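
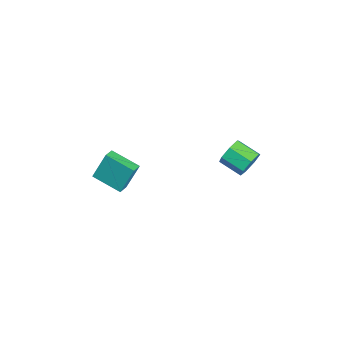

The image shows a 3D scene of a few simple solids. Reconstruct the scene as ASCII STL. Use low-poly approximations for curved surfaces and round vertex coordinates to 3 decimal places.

solid 
facet normal 0.543 0.758 -0.362
outer loop
vertex -1.202 4.386 0.34
vertex -1.783 4.42 -0.461
vertex -1.886 4.903 0.397
endloop
endfacet
facet normal 0.268 0.252 0.930
outer loop
vertex -1.202 4.386 0.34
vertex -1.886 4.903 0.397
vertex -2.076 3.165 0.922
endloop
endfacet
facet normal 0.268 0.252 0.930
outer loop
vertex -2.076 3.165 0.922
vertex -1.886 4.903 0.397
vertex -2.759 3.682 0.979
endloop
endfacet
facet normal -0.543 -0.758 0.361
outer loop
vertex -2.076 3.165 0.922
vertex -2.759 3.682 0.979
vertex -2.657 3.2 0.121
endloop
endfacet
facet normal 0.542 0.758 -0.362
outer loop
vertex -1.886 4.903 0.397
vertex -1.783 4.42 -0.461
vertex -2.492 5.056 -0.191
endloop
endfacet
facet normal -0.455 0.627 0.632
outer loop
vertex -1.886 4.903 0.397
vertex -2.492 5.056 -0.191
vertex -2.759 3.682 0.979
endloop
endfacet
facet normal -0.454 0.627 0.633
outer loop
vertex -2.759 3.682 0.979
vertex -2.492 5.056 -0.191
vertex -3.366 3.836 0.391
endloop
endfacet
facet normal -0.543 -0.758 0.361
outer loop
vertex -2.759 3.682 0.979
vertex -3.366 3.836 0.391
vertex -2.657 3.2 0.121
endloop
endfacet
facet normal 0.543 0.758 -0.361
outer loop
vertex -2.492 5.056 -0.191
vertex -1.783 4.42 -0.461
vertex -2.565 4.731 -0.983
endloop
endfacet
facet normal -0.835 0.531 -0.141
outer loop
vertex -2.492 5.056 -0.191
vertex -2.565 4.731 -0.983
vertex -3.366 3.836 0.391
endloop
endfacet
facet normal -0.836 0.531 -0.141
outer loop
vertex -3.366 3.836 0.391
vertex -2.565 4.731 -0.983
vertex -3.439 3.51 -0.401
endloop
endfacet
facet normal -0.542 -0.758 0.362
outer loop
vertex -3.366 3.836 0.391
vertex -3.439 3.51 -0.401
vertex -2.657 3.2 0.121
endloop
endfacet
facet normal 0.543 0.758 -0.361
outer loop
vertex -2.565 4.731 -0.983
vertex -1.783 4.42 -0.461
vertex -2.049 4.172 -1.382
endloop
endfacet
facet normal -0.587 0.035 -0.809
outer loop
vertex -2.565 4.731 -0.983
vertex -2.049 4.172 -1.382
vertex -3.439 3.51 -0.401
endloop
endfacet
facet normal -0.587 0.035 -0.809
outer loop
vertex -3.439 3.51 -0.401
vertex -2.049 4.172 -1.382
vertex -2.923 2.951 -0.8
endloop
endfacet
facet normal -0.542 -0.759 0.362
outer loop
vertex -3.439 3.51 -0.401
vertex -2.923 2.951 -0.8
vertex -2.657 3.2 0.121
endloop
endfacet
facet normal 0.543 0.758 -0.361
outer loop
vertex -2.049 4.172 -1.382
vertex -1.783 4.42 -0.461
vertex -1.333 3.8 -1.087
endloop
endfacet
facet normal 0.104 -0.488 -0.867
outer loop
vertex -2.049 4.172 -1.382
vertex -1.333 3.8 -1.087
vertex -2.923 2.951 -0.8
endloop
endfacet
facet normal 0.104 -0.487 -0.867
outer loop
vertex -2.923 2.951 -0.8
vertex -1.333 3.8 -1.087
vertex -2.206 2.579 -0.505
endloop
endfacet
facet normal -0.542 -0.758 0.362
outer loop
vertex -2.923 2.951 -0.8
vertex -2.206 2.579 -0.505
vertex -2.657 3.2 0.121
endloop
endfacet
facet normal 0.543 0.758 -0.361
outer loop
vertex -1.333 3.8 -1.087
vertex -1.783 4.42 -0.461
vertex -0.956 3.895 -0.321
endloop
endfacet
facet normal 0.716 -0.642 -0.273
outer loop
vertex -1.333 3.8 -1.087
vertex -0.956 3.895 -0.321
vertex -2.206 2.579 -0.505
endloop
endfacet
facet normal 0.716 -0.642 -0.273
outer loop
vertex -2.206 2.579 -0.505
vertex -0.956 3.895 -0.321
vertex -1.829 2.674 0.261
endloop
endfacet
facet normal -0.543 -0.758 0.361
outer loop
vertex -2.206 2.579 -0.505
vertex -1.829 2.674 0.261
vertex -2.657 3.2 0.121
endloop
endfacet
facet normal 0.543 0.758 -0.361
outer loop
vertex -0.956 3.895 -0.321
vertex -1.783 4.42 -0.461
vertex -1.202 4.386 0.34
endloop
endfacet
facet normal 0.790 -0.314 0.527
outer loop
vertex -0.956 3.895 -0.321
vertex -1.202 4.386 0.34
vertex -1.829 2.674 0.261
endloop
endfacet
facet normal 0.789 -0.313 0.528
outer loop
vertex -1.829 2.674 0.261
vertex -1.202 4.386 0.34
vertex -2.076 3.165 0.922
endloop
endfacet
facet normal -0.543 -0.759 0.361
outer loop
vertex -1.829 2.674 0.261
vertex -2.076 3.165 0.922
vertex -2.657 3.2 0.121
endloop
endfacet
facet normal -0.508 -0.803 0.313
outer loop
vertex -3.499 -4.185 -0.742
vertex -4.245 -3.807 -0.983
vertex -3.321 -5.027 -2.613
endloop
endfacet
facet normal 0.857 -0.434 0.277
outer loop
vertex -2.275 -3.373 -3.257
vertex -3.499 -4.185 -0.742
vertex -3.321 -5.027 -2.613
endloop
endfacet
facet normal -0.508 -0.802 0.313
outer loop
vertex -3.321 -5.027 -2.613
vertex -4.245 -3.807 -0.983
vertex -4.066 -4.649 -2.854
endloop
endfacet
facet normal 0.087 -0.409 -0.909
outer loop
vertex -4.066 -4.649 -2.854
vertex -2.275 -3.373 -3.257
vertex -3.321 -5.027 -2.613
endloop
endfacet
facet normal -0.087 0.409 0.909
outer loop
vertex -3.499 -4.185 -0.742
vertex -3.199 -2.153 -1.627
vertex -4.245 -3.807 -0.983
endloop
endfacet
facet normal 0.857 -0.434 0.277
outer loop
vertex -2.454 -2.531 -1.386
vertex -3.499 -4.185 -0.742
vertex -2.275 -3.373 -3.257
endloop
endfacet
facet normal -0.087 0.409 0.909
outer loop
vertex -2.454 -2.531 -1.386
vertex -3.199 -2.153 -1.627
vertex -3.499 -4.185 -0.742
endloop
endfacet
facet normal -0.857 0.434 -0.277
outer loop
vertex -4.245 -3.807 -0.983
vertex -3.199 -2.153 -1.627
vertex -4.066 -4.649 -2.854
endloop
endfacet
facet normal 0.087 -0.408 -0.909
outer loop
vertex -3.021 -2.995 -3.498
vertex -2.275 -3.373 -3.257
vertex -4.066 -4.649 -2.854
endloop
endfacet
facet normal -0.857 0.434 -0.277
outer loop
vertex -4.066 -4.649 -2.854
vertex -3.199 -2.153 -1.627
vertex -3.021 -2.995 -3.498
endloop
endfacet
facet normal 0.508 0.803 -0.313
outer loop
vertex -3.021 -2.995 -3.498
vertex -2.454 -2.531 -1.386
vertex -2.275 -3.373 -3.257
endloop
endfacet
facet normal 0.508 0.802 -0.313
outer loop
vertex -3.199 -2.153 -1.627
vertex -2.454 -2.531 -1.386
vertex -3.021 -2.995 -3.498
endloop
endfacet

endsolid


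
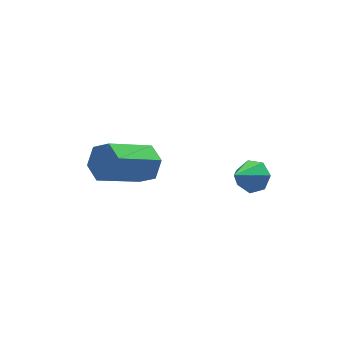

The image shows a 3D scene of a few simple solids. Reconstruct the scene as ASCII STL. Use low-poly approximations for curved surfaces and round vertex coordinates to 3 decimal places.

solid 
facet normal 0.815 0.220 -0.537
outer loop
vertex -0.34 1.05 2.965
vertex -0.648 0.751 2.375
vertex -0.745 1.46 2.518
endloop
endfacet
facet normal 0.167 0.797 0.580
outer loop
vertex -0.34 1.05 2.965
vertex -0.745 1.46 2.518
vertex -1.904 0.628 3.995
endloop
endfacet
facet normal 0.168 0.797 0.581
outer loop
vertex -1.904 0.628 3.995
vertex -0.745 1.46 2.518
vertex -2.309 1.039 3.548
endloop
endfacet
facet normal -0.815 -0.219 0.537
outer loop
vertex -1.904 0.628 3.995
vertex -2.309 1.039 3.548
vertex -2.212 0.329 3.405
endloop
endfacet
facet normal 0.815 0.220 -0.536
outer loop
vertex -0.745 1.46 2.518
vertex -0.648 0.751 2.375
vertex -1.053 1.161 1.927
endloop
endfacet
facet normal -0.397 0.886 -0.241
outer loop
vertex -0.745 1.46 2.518
vertex -1.053 1.161 1.927
vertex -2.309 1.039 3.548
endloop
endfacet
facet normal -0.397 0.885 -0.241
outer loop
vertex -2.309 1.039 3.548
vertex -1.053 1.161 1.927
vertex -2.617 0.74 2.958
endloop
endfacet
facet normal -0.815 -0.219 0.537
outer loop
vertex -2.309 1.039 3.548
vertex -2.617 0.74 2.958
vertex -2.212 0.329 3.405
endloop
endfacet
facet normal 0.815 0.219 -0.536
outer loop
vertex -1.053 1.161 1.927
vertex -0.648 0.751 2.375
vertex -0.956 0.452 1.785
endloop
endfacet
facet normal -0.565 0.087 -0.821
outer loop
vertex -1.053 1.161 1.927
vertex -0.956 0.452 1.785
vertex -2.617 0.74 2.958
endloop
endfacet
facet normal -0.564 0.088 -0.821
outer loop
vertex -2.617 0.74 2.958
vertex -0.956 0.452 1.785
vertex -2.52 0.03 2.815
endloop
endfacet
facet normal -0.815 -0.219 0.537
outer loop
vertex -2.617 0.74 2.958
vertex -2.52 0.03 2.815
vertex -2.212 0.329 3.405
endloop
endfacet
facet normal 0.815 0.219 -0.537
outer loop
vertex -0.956 0.452 1.785
vertex -0.648 0.751 2.375
vertex -0.551 0.041 2.232
endloop
endfacet
facet normal -0.168 -0.797 -0.581
outer loop
vertex -0.956 0.452 1.785
vertex -0.551 0.041 2.232
vertex -2.52 0.03 2.815
endloop
endfacet
facet normal -0.167 -0.797 -0.580
outer loop
vertex -2.52 0.03 2.815
vertex -0.551 0.041 2.232
vertex -2.115 -0.38 3.262
endloop
endfacet
facet normal -0.815 -0.220 0.537
outer loop
vertex -2.52 0.03 2.815
vertex -2.115 -0.38 3.262
vertex -2.212 0.329 3.405
endloop
endfacet
facet normal 0.815 0.219 -0.537
outer loop
vertex -0.551 0.041 2.232
vertex -0.648 0.751 2.375
vertex -0.243 0.34 2.822
endloop
endfacet
facet normal 0.397 -0.885 0.241
outer loop
vertex -0.551 0.041 2.232
vertex -0.243 0.34 2.822
vertex -2.115 -0.38 3.262
endloop
endfacet
facet normal 0.397 -0.886 0.241
outer loop
vertex -2.115 -0.38 3.262
vertex -0.243 0.34 2.822
vertex -1.807 -0.081 3.853
endloop
endfacet
facet normal -0.815 -0.220 0.536
outer loop
vertex -2.115 -0.38 3.262
vertex -1.807 -0.081 3.853
vertex -2.212 0.329 3.405
endloop
endfacet
facet normal 0.815 0.219 -0.537
outer loop
vertex -0.243 0.34 2.822
vertex -0.648 0.751 2.375
vertex -0.34 1.05 2.965
endloop
endfacet
facet normal 0.565 -0.088 0.821
outer loop
vertex -0.243 0.34 2.822
vertex -0.34 1.05 2.965
vertex -1.807 -0.081 3.853
endloop
endfacet
facet normal 0.564 -0.087 0.821
outer loop
vertex -1.807 -0.081 3.853
vertex -0.34 1.05 2.965
vertex -1.904 0.628 3.995
endloop
endfacet
facet normal -0.815 -0.219 0.536
outer loop
vertex -1.807 -0.081 3.853
vertex -1.904 0.628 3.995
vertex -2.212 0.329 3.405
endloop
endfacet
facet normal 0.638 0.396 -0.660
outer loop
vertex 2.673 -1.141 3.156
vertex 2.278 -1.285 2.688
vertex 2.305 -0.757 3.031
endloop
endfacet
facet normal 0.095 0.389 0.916
outer loop
vertex 2.673 -1.141 3.156
vertex 2.305 -0.757 3.031
vertex 1.422 -1.815 3.572
endloop
endfacet
facet normal 0.638 0.396 -0.660
outer loop
vertex 2.305 -0.757 3.031
vertex 2.278 -1.285 2.688
vertex 1.916 -0.77 2.647
endloop
endfacet
facet normal -0.520 0.691 0.503
outer loop
vertex 2.305 -0.757 3.031
vertex 1.916 -0.77 2.647
vertex 1.422 -1.815 3.572
endloop
endfacet
facet normal 0.638 0.396 -0.660
outer loop
vertex 1.916 -0.77 2.647
vertex 2.278 -1.285 2.688
vertex 1.8 -1.171 2.294
endloop
endfacet
facet normal -0.930 0.354 -0.097
outer loop
vertex 1.916 -0.77 2.647
vertex 1.8 -1.171 2.294
vertex 1.422 -1.815 3.572
endloop
endfacet
facet normal 0.638 0.397 -0.660
outer loop
vertex 1.8 -1.171 2.294
vertex 2.278 -1.285 2.688
vertex 2.043 -1.657 2.237
endloop
endfacet
facet normal -0.827 -0.364 -0.428
outer loop
vertex 1.8 -1.171 2.294
vertex 2.043 -1.657 2.237
vertex 1.422 -1.815 3.572
endloop
endfacet
facet normal 0.639 0.396 -0.660
outer loop
vertex 2.043 -1.657 2.237
vertex 2.278 -1.285 2.688
vertex 2.463 -1.863 2.52
endloop
endfacet
facet normal -0.289 -0.926 -0.244
outer loop
vertex 2.043 -1.657 2.237
vertex 2.463 -1.863 2.52
vertex 1.422 -1.815 3.572
endloop
endfacet
facet normal 0.638 0.396 -0.661
outer loop
vertex 2.463 -1.863 2.52
vertex 2.278 -1.285 2.688
vertex 2.744 -1.633 2.929
endloop
endfacet
facet normal 0.279 -0.906 0.318
outer loop
vertex 2.463 -1.863 2.52
vertex 2.744 -1.633 2.929
vertex 1.422 -1.815 3.572
endloop
endfacet
facet normal 0.638 0.397 -0.660
outer loop
vertex 2.744 -1.633 2.929
vertex 2.278 -1.285 2.688
vertex 2.673 -1.141 3.156
endloop
endfacet
facet normal 0.450 -0.320 0.834
outer loop
vertex 2.744 -1.633 2.929
vertex 2.673 -1.141 3.156
vertex 1.422 -1.815 3.572
endloop
endfacet

endsolid


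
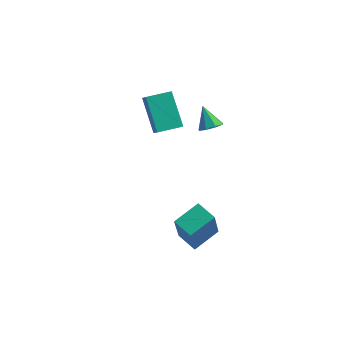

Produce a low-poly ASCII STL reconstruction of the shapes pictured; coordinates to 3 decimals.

solid 
facet normal 0.509 -0.304 -0.806
outer loop
vertex 2.825 -0.376 1.063
vertex 2.507 -0.861 1.045
vertex 2.459 -0.331 0.815
endloop
endfacet
facet normal 0.008 0.986 0.166
outer loop
vertex 2.825 -0.376 1.063
vertex 2.459 -0.331 0.815
vertex 1.933 -0.519 1.955
endloop
endfacet
facet normal 0.509 -0.304 -0.806
outer loop
vertex 2.459 -0.331 0.815
vertex 2.507 -0.861 1.045
vertex 2.122 -0.596 0.702
endloop
endfacet
facet normal -0.583 0.800 -0.137
outer loop
vertex 2.459 -0.331 0.815
vertex 2.122 -0.596 0.702
vertex 1.933 -0.519 1.955
endloop
endfacet
facet normal 0.510 -0.302 -0.806
outer loop
vertex 2.122 -0.596 0.702
vertex 2.507 -0.861 1.045
vertex 2.01 -1.017 0.789
endloop
endfacet
facet normal -0.962 0.223 -0.159
outer loop
vertex 2.122 -0.596 0.702
vertex 2.01 -1.017 0.789
vertex 1.933 -0.519 1.955
endloop
endfacet
facet normal 0.510 -0.303 -0.805
outer loop
vertex 2.01 -1.017 0.789
vertex 2.507 -0.861 1.045
vertex 2.19 -1.346 1.027
endloop
endfacet
facet normal -0.904 -0.411 0.116
outer loop
vertex 2.01 -1.017 0.789
vertex 2.19 -1.346 1.027
vertex 1.933 -0.519 1.955
endloop
endfacet
facet normal 0.508 -0.302 -0.807
outer loop
vertex 2.19 -1.346 1.027
vertex 2.507 -0.861 1.045
vertex 2.555 -1.392 1.274
endloop
endfacet
facet normal -0.446 -0.726 0.524
outer loop
vertex 2.19 -1.346 1.027
vertex 2.555 -1.392 1.274
vertex 1.933 -0.519 1.955
endloop
endfacet
facet normal 0.509 -0.302 -0.806
outer loop
vertex 2.555 -1.392 1.274
vertex 2.507 -0.861 1.045
vertex 2.893 -1.126 1.388
endloop
endfacet
facet normal 0.147 -0.541 0.828
outer loop
vertex 2.555 -1.392 1.274
vertex 2.893 -1.126 1.388
vertex 1.933 -0.519 1.955
endloop
endfacet
facet normal 0.508 -0.303 -0.806
outer loop
vertex 2.893 -1.126 1.388
vertex 2.507 -0.861 1.045
vertex 3.004 -0.706 1.3
endloop
endfacet
facet normal 0.526 0.039 0.849
outer loop
vertex 2.893 -1.126 1.388
vertex 3.004 -0.706 1.3
vertex 1.933 -0.519 1.955
endloop
endfacet
facet normal 0.508 -0.303 -0.806
outer loop
vertex 3.004 -0.706 1.3
vertex 2.507 -0.861 1.045
vertex 2.825 -0.376 1.063
endloop
endfacet
facet normal 0.469 0.669 0.577
outer loop
vertex 3.004 -0.706 1.3
vertex 2.825 -0.376 1.063
vertex 1.933 -0.519 1.955
endloop
endfacet
facet normal -0.913 0.293 0.283
outer loop
vertex 2.365 -3.899 -3.015
vertex 2.896 -2.728 -2.513
vertex 2.072 -2.933 -4.958
endloop
endfacet
facet normal -0.385 -0.848 -0.364
outer loop
vertex 3.004 -3.232 -5.247
vertex 2.365 -3.899 -3.015
vertex 2.072 -2.933 -4.958
endloop
endfacet
facet normal -0.913 0.293 0.283
outer loop
vertex 2.072 -2.933 -4.958
vertex 2.896 -2.728 -2.513
vertex 2.603 -1.762 -4.456
endloop
endfacet
facet normal -0.134 0.441 -0.887
outer loop
vertex 2.603 -1.762 -4.456
vertex 3.004 -3.232 -5.247
vertex 2.072 -2.933 -4.958
endloop
endfacet
facet normal 0.134 -0.441 0.887
outer loop
vertex 2.365 -3.899 -3.015
vertex 3.828 -3.027 -2.802
vertex 2.896 -2.728 -2.513
endloop
endfacet
facet normal -0.385 -0.848 -0.364
outer loop
vertex 3.297 -4.198 -3.304
vertex 2.365 -3.899 -3.015
vertex 3.004 -3.232 -5.247
endloop
endfacet
facet normal 0.134 -0.441 0.887
outer loop
vertex 3.297 -4.198 -3.304
vertex 3.828 -3.027 -2.802
vertex 2.365 -3.899 -3.015
endloop
endfacet
facet normal 0.385 0.848 0.364
outer loop
vertex 2.896 -2.728 -2.513
vertex 3.828 -3.027 -2.802
vertex 2.603 -1.762 -4.456
endloop
endfacet
facet normal -0.134 0.441 -0.887
outer loop
vertex 3.535 -2.061 -4.745
vertex 3.004 -3.232 -5.247
vertex 2.603 -1.762 -4.456
endloop
endfacet
facet normal 0.385 0.848 0.364
outer loop
vertex 2.603 -1.762 -4.456
vertex 3.828 -3.027 -2.802
vertex 3.535 -2.061 -4.745
endloop
endfacet
facet normal 0.913 -0.293 -0.283
outer loop
vertex 3.535 -2.061 -4.745
vertex 3.297 -4.198 -3.304
vertex 3.004 -3.232 -5.247
endloop
endfacet
facet normal 0.913 -0.293 -0.283
outer loop
vertex 3.828 -3.027 -2.802
vertex 3.297 -4.198 -3.304
vertex 3.535 -2.061 -4.745
endloop
endfacet
facet normal -0.679 -0.731 -0.064
outer loop
vertex -0.949 -0.279 1.258
vertex -1.383 0.173 0.699
vertex 0.041 -1.076 -0.155
endloop
endfacet
facet normal 0.516 -0.539 0.666
outer loop
vertex 0.843 -0.213 -0.079
vertex -0.949 -0.279 1.258
vertex 0.041 -1.076 -0.155
endloop
endfacet
facet normal -0.680 -0.731 -0.065
outer loop
vertex 0.041 -1.076 -0.155
vertex -1.383 0.173 0.699
vertex -0.393 -0.623 -0.714
endloop
endfacet
facet normal 0.521 -0.419 -0.744
outer loop
vertex -0.393 -0.623 -0.714
vertex 0.843 -0.213 -0.079
vertex 0.041 -1.076 -0.155
endloop
endfacet
facet normal -0.521 0.419 0.743
outer loop
vertex -0.949 -0.279 1.258
vertex -0.581 1.036 0.775
vertex -1.383 0.173 0.699
endloop
endfacet
facet normal 0.516 -0.539 0.665
outer loop
vertex -0.147 0.583 1.334
vertex -0.949 -0.279 1.258
vertex 0.843 -0.213 -0.079
endloop
endfacet
facet normal -0.521 0.419 0.744
outer loop
vertex -0.147 0.583 1.334
vertex -0.581 1.036 0.775
vertex -0.949 -0.279 1.258
endloop
endfacet
facet normal -0.517 0.539 -0.665
outer loop
vertex -1.383 0.173 0.699
vertex -0.581 1.036 0.775
vertex -0.393 -0.623 -0.714
endloop
endfacet
facet normal 0.521 -0.419 -0.743
outer loop
vertex 0.409 0.239 -0.638
vertex 0.843 -0.213 -0.079
vertex -0.393 -0.623 -0.714
endloop
endfacet
facet normal -0.516 0.539 -0.666
outer loop
vertex -0.393 -0.623 -0.714
vertex -0.581 1.036 0.775
vertex 0.409 0.239 -0.638
endloop
endfacet
facet normal 0.679 0.731 0.064
outer loop
vertex 0.409 0.239 -0.638
vertex -0.147 0.583 1.334
vertex 0.843 -0.213 -0.079
endloop
endfacet
facet normal 0.680 0.731 0.064
outer loop
vertex -0.581 1.036 0.775
vertex -0.147 0.583 1.334
vertex 0.409 0.239 -0.638
endloop
endfacet

endsolid


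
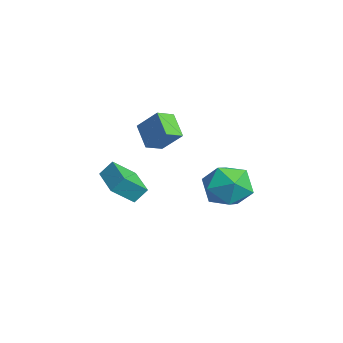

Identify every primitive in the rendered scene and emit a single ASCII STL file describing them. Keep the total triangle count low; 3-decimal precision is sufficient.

solid 
facet normal -0.995 -0.023 0.097
outer loop
vertex -1.754 0.209 -1.399
vertex -1.703 0.763 -0.743
vertex -1.859 1.218 -2.243
endloop
endfacet
facet normal -0.060 -0.644 -0.763
outer loop
vertex -0.077 1.257 -2.417
vertex -1.754 0.209 -1.399
vertex -1.859 1.218 -2.243
endloop
endfacet
facet normal -0.995 -0.021 0.097
outer loop
vertex -1.859 1.218 -2.243
vertex -1.703 0.763 -0.743
vertex -1.807 1.772 -1.587
endloop
endfacet
facet normal -0.079 0.765 -0.640
outer loop
vertex -1.807 1.772 -1.587
vertex -0.077 1.257 -2.417
vertex -1.859 1.218 -2.243
endloop
endfacet
facet normal 0.079 -0.765 0.640
outer loop
vertex -1.754 0.209 -1.399
vertex 0.079 0.802 -0.917
vertex -1.703 0.763 -0.743
endloop
endfacet
facet normal -0.060 -0.644 -0.763
outer loop
vertex 0.027 0.248 -1.573
vertex -1.754 0.209 -1.399
vertex -0.077 1.257 -2.417
endloop
endfacet
facet normal 0.079 -0.765 0.640
outer loop
vertex 0.027 0.248 -1.573
vertex 0.079 0.802 -0.917
vertex -1.754 0.209 -1.399
endloop
endfacet
facet normal 0.060 0.644 0.763
outer loop
vertex -1.703 0.763 -0.743
vertex 0.079 0.802 -0.917
vertex -1.807 1.772 -1.587
endloop
endfacet
facet normal -0.079 0.765 -0.640
outer loop
vertex -0.026 1.811 -1.761
vertex -0.077 1.257 -2.417
vertex -1.807 1.772 -1.587
endloop
endfacet
facet normal 0.060 0.644 0.763
outer loop
vertex -1.807 1.772 -1.587
vertex 0.079 0.802 -0.917
vertex -0.026 1.811 -1.761
endloop
endfacet
facet normal 0.995 0.022 -0.096
outer loop
vertex -0.026 1.811 -1.761
vertex 0.027 0.248 -1.573
vertex -0.077 1.257 -2.417
endloop
endfacet
facet normal 0.995 0.022 -0.097
outer loop
vertex 0.079 0.802 -0.917
vertex 0.027 0.248 -1.573
vertex -0.026 1.811 -1.761
endloop
endfacet
facet normal -0.778 -0.074 0.624
outer loop
vertex 0.199 2.156 2.665
vertex -0.127 2.934 2.351
vertex -0.488 1.49 1.728
endloop
endfacet
facet normal 0.363 -0.864 0.348
outer loop
vertex 0.507 1.586 0.929
vertex 0.199 2.156 2.665
vertex -0.488 1.49 1.728
endloop
endfacet
facet normal -0.778 -0.075 0.624
outer loop
vertex -0.488 1.49 1.728
vertex -0.127 2.934 2.351
vertex -0.815 2.268 1.414
endloop
endfacet
facet normal -0.513 -0.498 -0.699
outer loop
vertex -0.815 2.268 1.414
vertex 0.507 1.586 0.929
vertex -0.488 1.49 1.728
endloop
endfacet
facet normal 0.514 0.497 0.699
outer loop
vertex 0.199 2.156 2.665
vertex 0.868 3.03 1.552
vertex -0.127 2.934 2.351
endloop
endfacet
facet normal 0.363 -0.864 0.348
outer loop
vertex 1.195 2.252 1.866
vertex 0.199 2.156 2.665
vertex 0.507 1.586 0.929
endloop
endfacet
facet normal 0.513 0.498 0.699
outer loop
vertex 1.195 2.252 1.866
vertex 0.868 3.03 1.552
vertex 0.199 2.156 2.665
endloop
endfacet
facet normal -0.363 0.864 -0.348
outer loop
vertex -0.127 2.934 2.351
vertex 0.868 3.03 1.552
vertex -0.815 2.268 1.414
endloop
endfacet
facet normal -0.513 -0.497 -0.699
outer loop
vertex 0.181 2.364 0.615
vertex 0.507 1.586 0.929
vertex -0.815 2.268 1.414
endloop
endfacet
facet normal -0.363 0.864 -0.348
outer loop
vertex -0.815 2.268 1.414
vertex 0.868 3.03 1.552
vertex 0.181 2.364 0.615
endloop
endfacet
facet normal 0.778 0.074 -0.624
outer loop
vertex 0.181 2.364 0.615
vertex 1.195 2.252 1.866
vertex 0.507 1.586 0.929
endloop
endfacet
facet normal 0.778 0.075 -0.624
outer loop
vertex 0.868 3.03 1.552
vertex 1.195 2.252 1.866
vertex 0.181 2.364 0.615
endloop
endfacet
facet normal -0.327 0.212 0.921
outer loop
vertex 3.957 4.685 0.778
vertex 2.957 4.179 0.539
vertex 3.817 3.567 0.986
endloop
endfacet
facet normal 0.381 0.123 0.916
outer loop
vertex 3.957 4.685 0.778
vertex 3.817 3.567 0.986
vertex 4.796 3.946 0.528
endloop
endfacet
facet normal 0.660 0.594 0.460
outer loop
vertex 3.957 4.685 0.778
vertex 4.796 3.946 0.528
vertex 4.542 4.793 -0.202
endloop
endfacet
facet normal 0.125 0.975 0.182
outer loop
vertex 3.957 4.685 0.778
vertex 4.542 4.793 -0.202
vertex 3.405 4.937 -0.195
endloop
endfacet
facet normal -0.486 0.739 0.467
outer loop
vertex 3.957 4.685 0.778
vertex 3.405 4.937 -0.195
vertex 2.957 4.179 0.539
endloop
endfacet
facet normal 0.519 -0.532 0.669
outer loop
vertex 4.796 3.946 0.528
vertex 3.817 3.567 0.986
vertex 4.315 2.983 0.135
endloop
endfacet
facet normal -0.627 -0.387 0.676
outer loop
vertex 3.817 3.567 0.986
vertex 2.957 4.179 0.539
vertex 3.178 3.127 0.142
endloop
endfacet
facet normal -0.883 0.465 -0.059
outer loop
vertex 2.957 4.179 0.539
vertex 3.405 4.937 -0.195
vertex 2.924 3.974 -0.588
endloop
endfacet
facet normal 0.104 0.847 -0.521
outer loop
vertex 3.405 4.937 -0.195
vertex 4.542 4.793 -0.202
vertex 3.903 4.353 -1.046
endloop
endfacet
facet normal 0.971 0.230 -0.070
outer loop
vertex 4.542 4.793 -0.202
vertex 4.796 3.946 0.528
vertex 4.763 3.741 -0.599
endloop
endfacet
facet normal -0.125 -0.975 -0.182
outer loop
vertex 3.763 3.235 -0.838
vertex 4.315 2.983 0.135
vertex 3.178 3.127 0.142
endloop
endfacet
facet normal -0.660 -0.594 -0.460
outer loop
vertex 3.763 3.235 -0.838
vertex 3.178 3.127 0.142
vertex 2.924 3.974 -0.588
endloop
endfacet
facet normal -0.381 -0.123 -0.916
outer loop
vertex 3.763 3.235 -0.838
vertex 2.924 3.974 -0.588
vertex 3.903 4.353 -1.046
endloop
endfacet
facet normal 0.327 -0.212 -0.921
outer loop
vertex 3.763 3.235 -0.838
vertex 3.903 4.353 -1.046
vertex 4.763 3.741 -0.599
endloop
endfacet
facet normal 0.486 -0.739 -0.467
outer loop
vertex 3.763 3.235 -0.838
vertex 4.763 3.741 -0.599
vertex 4.315 2.983 0.135
endloop
endfacet
facet normal -0.104 -0.847 0.521
outer loop
vertex 3.178 3.127 0.142
vertex 4.315 2.983 0.135
vertex 3.817 3.567 0.986
endloop
endfacet
facet normal -0.971 -0.230 0.070
outer loop
vertex 2.924 3.974 -0.588
vertex 3.178 3.127 0.142
vertex 2.957 4.179 0.539
endloop
endfacet
facet normal -0.519 0.532 -0.669
outer loop
vertex 3.903 4.353 -1.046
vertex 2.924 3.974 -0.588
vertex 3.405 4.937 -0.195
endloop
endfacet
facet normal 0.627 0.387 -0.676
outer loop
vertex 4.763 3.741 -0.599
vertex 3.903 4.353 -1.046
vertex 4.542 4.793 -0.202
endloop
endfacet
facet normal 0.883 -0.465 0.059
outer loop
vertex 4.315 2.983 0.135
vertex 4.763 3.741 -0.599
vertex 4.796 3.946 0.528
endloop
endfacet

endsolid


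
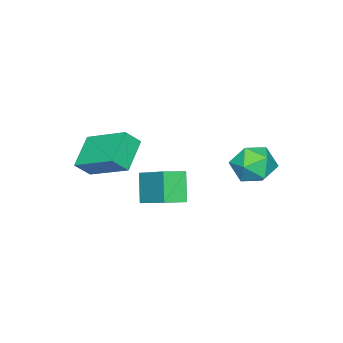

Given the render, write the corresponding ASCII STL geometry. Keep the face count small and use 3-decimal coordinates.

solid 
facet normal -0.483 0.699 0.527
outer loop
vertex -4.445 1.805 -1.434
vertex -4.636 1.115 -0.694
vertex -3.777 1.683 -0.66
endloop
endfacet
facet normal 0.032 0.991 0.129
outer loop
vertex -4.445 1.805 -1.434
vertex -3.777 1.683 -0.66
vertex -3.433 1.797 -1.624
endloop
endfacet
facet normal -0.097 0.827 -0.553
outer loop
vertex -4.445 1.805 -1.434
vertex -3.433 1.797 -1.624
vertex -4.079 1.3 -2.254
endloop
endfacet
facet normal -0.692 0.435 -0.576
outer loop
vertex -4.445 1.805 -1.434
vertex -4.079 1.3 -2.254
vertex -4.823 0.878 -1.679
endloop
endfacet
facet normal -0.930 0.355 0.091
outer loop
vertex -4.445 1.805 -1.434
vertex -4.823 0.878 -1.679
vertex -4.636 1.115 -0.694
endloop
endfacet
facet normal 0.652 0.690 0.314
outer loop
vertex -3.433 1.797 -1.624
vertex -3.777 1.683 -0.66
vertex -2.997 1.102 -1.001
endloop
endfacet
facet normal -0.182 0.217 0.959
outer loop
vertex -3.777 1.683 -0.66
vertex -4.636 1.115 -0.694
vertex -3.741 0.68 -0.426
endloop
endfacet
facet normal -0.905 -0.340 0.254
outer loop
vertex -4.636 1.115 -0.694
vertex -4.823 0.878 -1.679
vertex -4.387 0.183 -1.056
endloop
endfacet
facet normal -0.520 -0.212 -0.828
outer loop
vertex -4.823 0.878 -1.679
vertex -4.079 1.3 -2.254
vertex -4.043 0.297 -2.02
endloop
endfacet
facet normal 0.443 0.425 -0.789
outer loop
vertex -4.079 1.3 -2.254
vertex -3.433 1.797 -1.624
vertex -3.184 0.865 -1.986
endloop
endfacet
facet normal 0.692 -0.435 0.576
outer loop
vertex -3.375 0.175 -1.246
vertex -2.997 1.102 -1.001
vertex -3.741 0.68 -0.426
endloop
endfacet
facet normal 0.097 -0.827 0.553
outer loop
vertex -3.375 0.175 -1.246
vertex -3.741 0.68 -0.426
vertex -4.387 0.183 -1.056
endloop
endfacet
facet normal -0.032 -0.991 -0.129
outer loop
vertex -3.375 0.175 -1.246
vertex -4.387 0.183 -1.056
vertex -4.043 0.297 -2.02
endloop
endfacet
facet normal 0.483 -0.699 -0.527
outer loop
vertex -3.375 0.175 -1.246
vertex -4.043 0.297 -2.02
vertex -3.184 0.865 -1.986
endloop
endfacet
facet normal 0.930 -0.355 -0.091
outer loop
vertex -3.375 0.175 -1.246
vertex -3.184 0.865 -1.986
vertex -2.997 1.102 -1.001
endloop
endfacet
facet normal 0.520 0.212 0.828
outer loop
vertex -3.741 0.68 -0.426
vertex -2.997 1.102 -1.001
vertex -3.777 1.683 -0.66
endloop
endfacet
facet normal -0.443 -0.425 0.789
outer loop
vertex -4.387 0.183 -1.056
vertex -3.741 0.68 -0.426
vertex -4.636 1.115 -0.694
endloop
endfacet
facet normal -0.652 -0.690 -0.314
outer loop
vertex -4.043 0.297 -2.02
vertex -4.387 0.183 -1.056
vertex -4.823 0.878 -1.679
endloop
endfacet
facet normal 0.182 -0.217 -0.959
outer loop
vertex -3.184 0.865 -1.986
vertex -4.043 0.297 -2.02
vertex -4.079 1.3 -2.254
endloop
endfacet
facet normal 0.905 0.340 -0.254
outer loop
vertex -2.997 1.102 -1.001
vertex -3.184 0.865 -1.986
vertex -3.433 1.797 -1.624
endloop
endfacet
facet normal -0.824 0.515 -0.236
outer loop
vertex -1.877 -0.826 -1.326
vertex -1.221 -0.341 -2.56
vertex -2.616 -2.49 -2.373
endloop
endfacet
facet normal -0.443 -0.328 0.834
outer loop
vertex -1.799 -2.999 -2.14
vertex -1.877 -0.826 -1.326
vertex -2.616 -2.49 -2.373
endloop
endfacet
facet normal -0.824 0.515 -0.236
outer loop
vertex -2.616 -2.49 -2.373
vertex -1.221 -0.341 -2.56
vertex -1.959 -2.004 -3.608
endloop
endfacet
facet normal -0.351 -0.792 -0.499
outer loop
vertex -1.959 -2.004 -3.608
vertex -1.799 -2.999 -2.14
vertex -2.616 -2.49 -2.373
endloop
endfacet
facet normal 0.352 0.792 0.498
outer loop
vertex -1.877 -0.826 -1.326
vertex -0.404 -0.85 -2.327
vertex -1.221 -0.341 -2.56
endloop
endfacet
facet normal -0.444 -0.328 0.834
outer loop
vertex -1.061 -1.336 -1.092
vertex -1.877 -0.826 -1.326
vertex -1.799 -2.999 -2.14
endloop
endfacet
facet normal 0.352 0.792 0.499
outer loop
vertex -1.061 -1.336 -1.092
vertex -0.404 -0.85 -2.327
vertex -1.877 -0.826 -1.326
endloop
endfacet
facet normal 0.443 0.329 -0.834
outer loop
vertex -1.221 -0.341 -2.56
vertex -0.404 -0.85 -2.327
vertex -1.959 -2.004 -3.608
endloop
endfacet
facet normal -0.352 -0.792 -0.499
outer loop
vertex -1.143 -2.514 -3.374
vertex -1.799 -2.999 -2.14
vertex -1.959 -2.004 -3.608
endloop
endfacet
facet normal 0.444 0.328 -0.834
outer loop
vertex -1.959 -2.004 -3.608
vertex -0.404 -0.85 -2.327
vertex -1.143 -2.514 -3.374
endloop
endfacet
facet normal 0.824 -0.515 0.236
outer loop
vertex -1.143 -2.514 -3.374
vertex -1.061 -1.336 -1.092
vertex -1.799 -2.999 -2.14
endloop
endfacet
facet normal 0.824 -0.515 0.236
outer loop
vertex -0.404 -0.85 -2.327
vertex -1.061 -1.336 -1.092
vertex -1.143 -2.514 -3.374
endloop
endfacet
facet normal -0.567 0.412 -0.714
outer loop
vertex -0.28 -3.626 -0.043
vertex -0.124 -1.709 0.939
vertex 1.0 -3.305 -0.874
endloop
endfacet
facet normal -0.072 -0.888 -0.454
outer loop
vertex 1.504 -3.671 -0.239
vertex -0.28 -3.626 -0.043
vertex 1.0 -3.305 -0.874
endloop
endfacet
facet normal -0.567 0.411 -0.714
outer loop
vertex 1.0 -3.305 -0.874
vertex -0.124 -1.709 0.939
vertex 1.156 -1.387 0.107
endloop
endfacet
facet normal 0.821 0.206 -0.533
outer loop
vertex 1.156 -1.387 0.107
vertex 1.504 -3.671 -0.239
vertex 1.0 -3.305 -0.874
endloop
endfacet
facet normal -0.821 -0.206 0.533
outer loop
vertex -0.28 -3.626 -0.043
vertex 0.38 -2.075 1.574
vertex -0.124 -1.709 0.939
endloop
endfacet
facet normal -0.072 -0.888 -0.455
outer loop
vertex 0.224 -3.993 0.593
vertex -0.28 -3.626 -0.043
vertex 1.504 -3.671 -0.239
endloop
endfacet
facet normal -0.821 -0.205 0.532
outer loop
vertex 0.224 -3.993 0.593
vertex 0.38 -2.075 1.574
vertex -0.28 -3.626 -0.043
endloop
endfacet
facet normal 0.072 0.888 0.455
outer loop
vertex -0.124 -1.709 0.939
vertex 0.38 -2.075 1.574
vertex 1.156 -1.387 0.107
endloop
endfacet
facet normal 0.821 0.206 -0.532
outer loop
vertex 1.66 -1.754 0.743
vertex 1.504 -3.671 -0.239
vertex 1.156 -1.387 0.107
endloop
endfacet
facet normal 0.073 0.888 0.455
outer loop
vertex 1.156 -1.387 0.107
vertex 0.38 -2.075 1.574
vertex 1.66 -1.754 0.743
endloop
endfacet
facet normal 0.567 -0.412 0.713
outer loop
vertex 1.66 -1.754 0.743
vertex 0.224 -3.993 0.593
vertex 1.504 -3.671 -0.239
endloop
endfacet
facet normal 0.567 -0.411 0.714
outer loop
vertex 0.38 -2.075 1.574
vertex 0.224 -3.993 0.593
vertex 1.66 -1.754 0.743
endloop
endfacet

endsolid


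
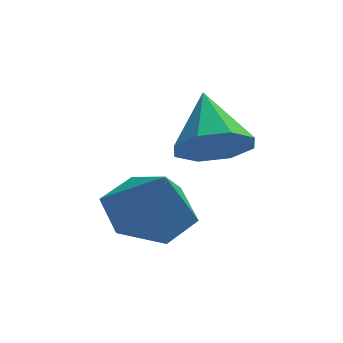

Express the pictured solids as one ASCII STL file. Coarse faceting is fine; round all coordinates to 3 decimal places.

solid 
facet normal -0.190 0.390 -0.901
outer loop
vertex -1.999 4.347 -2.173
vertex -2.656 3.678 -2.324
vertex -2.901 4.5 -1.916
endloop
endfacet
facet normal 0.313 0.562 0.765
outer loop
vertex -1.999 4.347 -2.173
vertex -2.901 4.5 -1.916
vertex -2.404 3.162 -1.136
endloop
endfacet
facet normal -0.191 0.390 -0.901
outer loop
vertex -2.901 4.5 -1.916
vertex -2.656 3.678 -2.324
vertex -3.558 3.83 -2.067
endloop
endfacet
facet normal -0.490 0.296 0.820
outer loop
vertex -2.901 4.5 -1.916
vertex -3.558 3.83 -2.067
vertex -2.404 3.162 -1.136
endloop
endfacet
facet normal -0.191 0.391 -0.900
outer loop
vertex -3.558 3.83 -2.067
vertex -2.656 3.678 -2.324
vertex -3.313 3.008 -2.476
endloop
endfacet
facet normal -0.703 -0.474 0.531
outer loop
vertex -3.558 3.83 -2.067
vertex -3.313 3.008 -2.476
vertex -2.404 3.162 -1.136
endloop
endfacet
facet normal -0.191 0.391 -0.900
outer loop
vertex -3.313 3.008 -2.476
vertex -2.656 3.678 -2.324
vertex -2.411 2.856 -2.733
endloop
endfacet
facet normal -0.111 -0.976 0.187
outer loop
vertex -3.313 3.008 -2.476
vertex -2.411 2.856 -2.733
vertex -2.404 3.162 -1.136
endloop
endfacet
facet normal -0.190 0.391 -0.900
outer loop
vertex -2.411 2.856 -2.733
vertex -2.656 3.678 -2.324
vertex -1.754 3.525 -2.581
endloop
endfacet
facet normal 0.692 -0.710 0.133
outer loop
vertex -2.411 2.856 -2.733
vertex -1.754 3.525 -2.581
vertex -2.404 3.162 -1.136
endloop
endfacet
facet normal -0.190 0.390 -0.901
outer loop
vertex -1.754 3.525 -2.581
vertex -2.656 3.678 -2.324
vertex -1.999 4.347 -2.173
endloop
endfacet
facet normal 0.905 0.060 0.422
outer loop
vertex -1.754 3.525 -2.581
vertex -1.999 4.347 -2.173
vertex -2.404 3.162 -1.136
endloop
endfacet
facet normal 0.054 -0.803 -0.593
outer loop
vertex -1.142 3.72 -1.049
vertex -1.502 3.287 -0.495
vertex -1.744 3.723 -1.108
endloop
endfacet
facet normal 0.047 0.899 -0.435
outer loop
vertex -1.142 3.72 -1.049
vertex -1.744 3.723 -1.108
vertex -1.578 4.413 0.335
endloop
endfacet
facet normal 0.054 -0.804 -0.593
outer loop
vertex -1.744 3.723 -1.108
vertex -1.502 3.287 -0.495
vertex -2.204 3.47 -0.807
endloop
endfacet
facet normal -0.599 0.747 -0.288
outer loop
vertex -1.744 3.723 -1.108
vertex -2.204 3.47 -0.807
vertex -1.578 4.413 0.335
endloop
endfacet
facet normal 0.054 -0.804 -0.592
outer loop
vertex -2.204 3.47 -0.807
vertex -1.502 3.287 -0.495
vertex -2.253 3.111 -0.324
endloop
endfacet
facet normal -0.908 0.376 0.187
outer loop
vertex -2.204 3.47 -0.807
vertex -2.253 3.111 -0.324
vertex -1.578 4.413 0.335
endloop
endfacet
facet normal 0.054 -0.805 -0.591
outer loop
vertex -2.253 3.111 -0.324
vertex -1.502 3.287 -0.495
vertex -1.862 2.855 0.06
endloop
endfacet
facet normal -0.700 0.002 0.714
outer loop
vertex -2.253 3.111 -0.324
vertex -1.862 2.855 0.06
vertex -1.578 4.413 0.335
endloop
endfacet
facet normal 0.054 -0.805 -0.591
outer loop
vertex -1.862 2.855 0.06
vertex -1.502 3.287 -0.495
vertex -1.26 2.852 0.119
endloop
endfacet
facet normal -0.097 -0.156 0.983
outer loop
vertex -1.862 2.855 0.06
vertex -1.26 2.852 0.119
vertex -1.578 4.413 0.335
endloop
endfacet
facet normal 0.054 -0.805 -0.591
outer loop
vertex -1.26 2.852 0.119
vertex -1.502 3.287 -0.495
vertex -0.8 3.104 -0.182
endloop
endfacet
facet normal 0.549 -0.004 0.836
outer loop
vertex -1.26 2.852 0.119
vertex -0.8 3.104 -0.182
vertex -1.578 4.413 0.335
endloop
endfacet
facet normal 0.055 -0.804 -0.592
outer loop
vertex -0.8 3.104 -0.182
vertex -1.502 3.287 -0.495
vertex -0.751 3.464 -0.666
endloop
endfacet
facet normal 0.858 0.367 0.360
outer loop
vertex -0.8 3.104 -0.182
vertex -0.751 3.464 -0.666
vertex -1.578 4.413 0.335
endloop
endfacet
facet normal 0.054 -0.804 -0.593
outer loop
vertex -0.751 3.464 -0.666
vertex -1.502 3.287 -0.495
vertex -1.142 3.72 -1.049
endloop
endfacet
facet normal 0.649 0.742 -0.167
outer loop
vertex -0.751 3.464 -0.666
vertex -1.142 3.72 -1.049
vertex -1.578 4.413 0.335
endloop
endfacet

endsolid


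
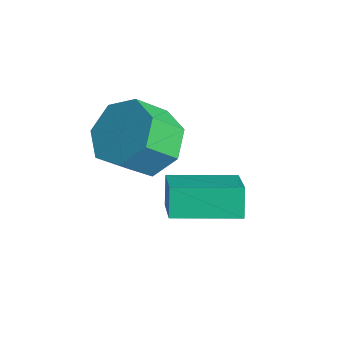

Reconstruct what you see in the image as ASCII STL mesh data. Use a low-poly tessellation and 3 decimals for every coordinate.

solid 
facet normal -0.475 0.344 0.810
outer loop
vertex 1.788 -2.495 0.203
vertex 2.746 -0.939 0.104
vertex 0.656 -1.858 -0.731
endloop
endfacet
facet normal -0.523 -0.850 0.054
outer loop
vertex 1.074 -2.161 -1.444
vertex 1.788 -2.495 0.203
vertex 0.656 -1.858 -0.731
endloop
endfacet
facet normal -0.475 0.344 0.810
outer loop
vertex 0.656 -1.858 -0.731
vertex 2.746 -0.939 0.104
vertex 1.614 -0.302 -0.831
endloop
endfacet
facet normal -0.708 0.398 -0.584
outer loop
vertex 1.614 -0.302 -0.831
vertex 1.074 -2.161 -1.444
vertex 0.656 -1.858 -0.731
endloop
endfacet
facet normal 0.707 -0.398 0.584
outer loop
vertex 1.788 -2.495 0.203
vertex 3.164 -1.242 -0.609
vertex 2.746 -0.939 0.104
endloop
endfacet
facet normal -0.523 -0.850 0.055
outer loop
vertex 2.206 -2.798 -0.509
vertex 1.788 -2.495 0.203
vertex 1.074 -2.161 -1.444
endloop
endfacet
facet normal 0.707 -0.398 0.584
outer loop
vertex 2.206 -2.798 -0.509
vertex 3.164 -1.242 -0.609
vertex 1.788 -2.495 0.203
endloop
endfacet
facet normal 0.523 0.850 -0.054
outer loop
vertex 2.746 -0.939 0.104
vertex 3.164 -1.242 -0.609
vertex 1.614 -0.302 -0.831
endloop
endfacet
facet normal -0.707 0.398 -0.584
outer loop
vertex 2.032 -0.605 -1.543
vertex 1.074 -2.161 -1.444
vertex 1.614 -0.302 -0.831
endloop
endfacet
facet normal 0.523 0.850 -0.055
outer loop
vertex 1.614 -0.302 -0.831
vertex 3.164 -1.242 -0.609
vertex 2.032 -0.605 -1.543
endloop
endfacet
facet normal 0.475 -0.344 -0.810
outer loop
vertex 2.032 -0.605 -1.543
vertex 2.206 -2.798 -0.509
vertex 1.074 -2.161 -1.444
endloop
endfacet
facet normal 0.475 -0.344 -0.810
outer loop
vertex 3.164 -1.242 -0.609
vertex 2.206 -2.798 -0.509
vertex 2.032 -0.605 -1.543
endloop
endfacet
facet normal 0.078 0.683 -0.727
outer loop
vertex 1.74 -2.22 1.186
vertex 0.779 -2.297 1.01
vertex 1.24 -1.692 1.628
endloop
endfacet
facet normal 0.805 0.386 0.450
outer loop
vertex 1.74 -2.22 1.186
vertex 1.24 -1.692 1.628
vertex 1.642 -3.066 2.087
endloop
endfacet
facet normal 0.805 0.386 0.450
outer loop
vertex 1.642 -3.066 2.087
vertex 1.24 -1.692 1.628
vertex 1.142 -2.539 2.529
endloop
endfacet
facet normal -0.079 -0.683 0.726
outer loop
vertex 1.642 -3.066 2.087
vertex 1.142 -2.539 2.529
vertex 0.681 -3.143 1.91
endloop
endfacet
facet normal 0.079 0.682 -0.727
outer loop
vertex 1.24 -1.692 1.628
vertex 0.779 -2.297 1.01
vertex 0.393 -1.62 1.604
endloop
endfacet
facet normal 0.042 0.726 0.687
outer loop
vertex 1.24 -1.692 1.628
vertex 0.393 -1.62 1.604
vertex 1.142 -2.539 2.529
endloop
endfacet
facet normal 0.043 0.726 0.686
outer loop
vertex 1.142 -2.539 2.529
vertex 0.393 -1.62 1.604
vertex 0.295 -2.466 2.505
endloop
endfacet
facet normal -0.079 -0.683 0.726
outer loop
vertex 1.142 -2.539 2.529
vertex 0.295 -2.466 2.505
vertex 0.681 -3.143 1.91
endloop
endfacet
facet normal 0.079 0.683 -0.727
outer loop
vertex 0.393 -1.62 1.604
vertex 0.779 -2.297 1.01
vertex -0.164 -2.057 1.133
endloop
endfacet
facet normal -0.751 0.520 0.406
outer loop
vertex 0.393 -1.62 1.604
vertex -0.164 -2.057 1.133
vertex 0.295 -2.466 2.505
endloop
endfacet
facet normal -0.753 0.518 0.406
outer loop
vertex 0.295 -2.466 2.505
vertex -0.164 -2.057 1.133
vertex -0.261 -2.904 2.033
endloop
endfacet
facet normal -0.078 -0.683 0.726
outer loop
vertex 0.295 -2.466 2.505
vertex -0.261 -2.904 2.033
vertex 0.681 -3.143 1.91
endloop
endfacet
facet normal 0.079 0.683 -0.726
outer loop
vertex -0.164 -2.057 1.133
vertex 0.779 -2.297 1.01
vertex -0.01 -2.675 0.569
endloop
endfacet
facet normal -0.980 -0.080 -0.181
outer loop
vertex -0.164 -2.057 1.133
vertex -0.01 -2.675 0.569
vertex -0.261 -2.904 2.033
endloop
endfacet
facet normal -0.980 -0.078 -0.180
outer loop
vertex -0.261 -2.904 2.033
vertex -0.01 -2.675 0.569
vertex -0.108 -3.522 1.469
endloop
endfacet
facet normal -0.078 -0.683 0.727
outer loop
vertex -0.261 -2.904 2.033
vertex -0.108 -3.522 1.469
vertex 0.681 -3.143 1.91
endloop
endfacet
facet normal 0.079 0.683 -0.726
outer loop
vertex -0.01 -2.675 0.569
vertex 0.779 -2.297 1.01
vertex 0.737 -3.008 0.337
endloop
endfacet
facet normal -0.471 -0.616 -0.631
outer loop
vertex -0.01 -2.675 0.569
vertex 0.737 -3.008 0.337
vertex -0.108 -3.522 1.469
endloop
endfacet
facet normal -0.470 -0.617 -0.631
outer loop
vertex -0.108 -3.522 1.469
vertex 0.737 -3.008 0.337
vertex 0.639 -3.854 1.237
endloop
endfacet
facet normal -0.078 -0.683 0.726
outer loop
vertex -0.108 -3.522 1.469
vertex 0.639 -3.854 1.237
vertex 0.681 -3.143 1.91
endloop
endfacet
facet normal 0.078 0.683 -0.726
outer loop
vertex 0.737 -3.008 0.337
vertex 0.779 -2.297 1.01
vertex 1.516 -2.805 0.611
endloop
endfacet
facet normal 0.393 -0.691 -0.607
outer loop
vertex 0.737 -3.008 0.337
vertex 1.516 -2.805 0.611
vertex 0.639 -3.854 1.237
endloop
endfacet
facet normal 0.393 -0.691 -0.607
outer loop
vertex 0.639 -3.854 1.237
vertex 1.516 -2.805 0.611
vertex 1.418 -3.652 1.512
endloop
endfacet
facet normal -0.079 -0.683 0.726
outer loop
vertex 0.639 -3.854 1.237
vertex 1.418 -3.652 1.512
vertex 0.681 -3.143 1.91
endloop
endfacet
facet normal 0.078 0.683 -0.726
outer loop
vertex 1.516 -2.805 0.611
vertex 0.779 -2.297 1.01
vertex 1.74 -2.22 1.186
endloop
endfacet
facet normal 0.961 -0.245 -0.126
outer loop
vertex 1.516 -2.805 0.611
vertex 1.74 -2.22 1.186
vertex 1.418 -3.652 1.512
endloop
endfacet
facet normal 0.961 -0.245 -0.125
outer loop
vertex 1.418 -3.652 1.512
vertex 1.74 -2.22 1.186
vertex 1.642 -3.066 2.087
endloop
endfacet
facet normal -0.079 -0.683 0.726
outer loop
vertex 1.418 -3.652 1.512
vertex 1.642 -3.066 2.087
vertex 0.681 -3.143 1.91
endloop
endfacet

endsolid


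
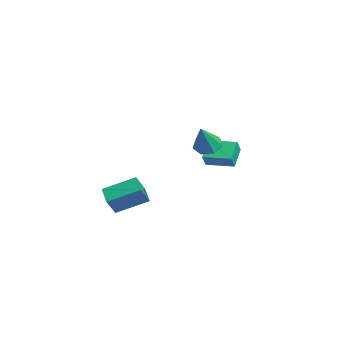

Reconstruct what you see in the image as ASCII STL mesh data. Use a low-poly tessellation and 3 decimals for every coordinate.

solid 
facet normal -0.309 0.445 -0.841
outer loop
vertex -4.567 -1.499 -4.598
vertex -4.18 0.434 -3.716
vertex -3.352 -1.531 -5.061
endloop
endfacet
facet normal -0.179 -0.895 -0.408
outer loop
vertex -2.92 -2.154 -3.884
vertex -4.567 -1.499 -4.598
vertex -3.352 -1.531 -5.061
endloop
endfacet
facet normal -0.308 0.446 -0.841
outer loop
vertex -3.352 -1.531 -5.061
vertex -4.18 0.434 -3.716
vertex -2.965 0.402 -4.178
endloop
endfacet
facet normal 0.934 -0.024 -0.356
outer loop
vertex -2.965 0.402 -4.178
vertex -2.92 -2.154 -3.884
vertex -3.352 -1.531 -5.061
endloop
endfacet
facet normal -0.934 0.025 0.356
outer loop
vertex -4.567 -1.499 -4.598
vertex -3.748 -0.189 -2.539
vertex -4.18 0.434 -3.716
endloop
endfacet
facet normal -0.179 -0.895 -0.408
outer loop
vertex -4.135 -2.122 -3.422
vertex -4.567 -1.499 -4.598
vertex -2.92 -2.154 -3.884
endloop
endfacet
facet normal -0.934 0.024 0.356
outer loop
vertex -4.135 -2.122 -3.422
vertex -3.748 -0.189 -2.539
vertex -4.567 -1.499 -4.598
endloop
endfacet
facet normal 0.179 0.895 0.408
outer loop
vertex -4.18 0.434 -3.716
vertex -3.748 -0.189 -2.539
vertex -2.965 0.402 -4.178
endloop
endfacet
facet normal 0.934 -0.025 -0.356
outer loop
vertex -2.533 -0.221 -3.002
vertex -2.92 -2.154 -3.884
vertex -2.965 0.402 -4.178
endloop
endfacet
facet normal 0.179 0.895 0.408
outer loop
vertex -2.965 0.402 -4.178
vertex -3.748 -0.189 -2.539
vertex -2.533 -0.221 -3.002
endloop
endfacet
facet normal 0.308 -0.445 0.841
outer loop
vertex -2.533 -0.221 -3.002
vertex -4.135 -2.122 -3.422
vertex -2.92 -2.154 -3.884
endloop
endfacet
facet normal 0.309 -0.446 0.840
outer loop
vertex -3.748 -0.189 -2.539
vertex -4.135 -2.122 -3.422
vertex -2.533 -0.221 -3.002
endloop
endfacet
facet normal -0.391 0.341 -0.855
outer loop
vertex -0.254 3.273 0.901
vertex 0.703 4.637 1.007
vertex 0.805 2.59 0.144
endloop
endfacet
facet normal -0.573 -0.817 -0.064
outer loop
vertex 1.157 2.283 0.913
vertex -0.254 3.273 0.901
vertex 0.805 2.59 0.144
endloop
endfacet
facet normal -0.391 0.341 -0.855
outer loop
vertex 0.805 2.59 0.144
vertex 0.703 4.637 1.007
vertex 1.762 3.954 0.25
endloop
endfacet
facet normal 0.720 -0.465 -0.515
outer loop
vertex 1.762 3.954 0.25
vertex 1.157 2.283 0.913
vertex 0.805 2.59 0.144
endloop
endfacet
facet normal -0.720 0.465 0.515
outer loop
vertex -0.254 3.273 0.901
vertex 1.055 4.33 1.776
vertex 0.703 4.637 1.007
endloop
endfacet
facet normal -0.573 -0.817 -0.064
outer loop
vertex 0.098 2.966 1.67
vertex -0.254 3.273 0.901
vertex 1.157 2.283 0.913
endloop
endfacet
facet normal -0.720 0.465 0.515
outer loop
vertex 0.098 2.966 1.67
vertex 1.055 4.33 1.776
vertex -0.254 3.273 0.901
endloop
endfacet
facet normal 0.573 0.817 0.064
outer loop
vertex 0.703 4.637 1.007
vertex 1.055 4.33 1.776
vertex 1.762 3.954 0.25
endloop
endfacet
facet normal 0.720 -0.465 -0.515
outer loop
vertex 2.114 3.647 1.019
vertex 1.157 2.283 0.913
vertex 1.762 3.954 0.25
endloop
endfacet
facet normal 0.573 0.817 0.064
outer loop
vertex 1.762 3.954 0.25
vertex 1.055 4.33 1.776
vertex 2.114 3.647 1.019
endloop
endfacet
facet normal 0.391 -0.341 0.855
outer loop
vertex 2.114 3.647 1.019
vertex 0.098 2.966 1.67
vertex 1.157 2.283 0.913
endloop
endfacet
facet normal 0.391 -0.341 0.855
outer loop
vertex 1.055 4.33 1.776
vertex 0.098 2.966 1.67
vertex 2.114 3.647 1.019
endloop
endfacet
facet normal -0.434 0.338 -0.835
outer loop
vertex 3.404 1.527 2.193
vertex 2.93 2.048 2.65
vertex 3.687 2.188 2.313
endloop
endfacet
facet normal 0.915 -0.358 -0.185
outer loop
vertex 3.404 1.527 2.193
vertex 3.687 2.188 2.313
vertex 3.77 1.392 4.27
endloop
endfacet
facet normal -0.434 0.337 -0.835
outer loop
vertex 3.687 2.188 2.313
vertex 2.93 2.048 2.65
vertex 3.399 2.743 2.687
endloop
endfacet
facet normal 0.912 0.392 0.121
outer loop
vertex 3.687 2.188 2.313
vertex 3.399 2.743 2.687
vertex 3.77 1.392 4.27
endloop
endfacet
facet normal -0.434 0.337 -0.835
outer loop
vertex 3.399 2.743 2.687
vertex 2.93 2.048 2.65
vertex 2.758 2.775 3.033
endloop
endfacet
facet normal 0.341 0.753 0.563
outer loop
vertex 3.399 2.743 2.687
vertex 2.758 2.775 3.033
vertex 3.77 1.392 4.27
endloop
endfacet
facet normal -0.432 0.338 -0.836
outer loop
vertex 2.758 2.775 3.033
vertex 2.93 2.048 2.65
vertex 2.246 2.259 3.089
endloop
endfacet
facet normal -0.369 0.455 0.810
outer loop
vertex 2.758 2.775 3.033
vertex 2.246 2.259 3.089
vertex 3.77 1.392 4.27
endloop
endfacet
facet normal -0.433 0.337 -0.836
outer loop
vertex 2.246 2.259 3.089
vertex 2.93 2.048 2.65
vertex 2.249 1.584 2.815
endloop
endfacet
facet normal -0.682 -0.278 0.676
outer loop
vertex 2.246 2.259 3.089
vertex 2.249 1.584 2.815
vertex 3.77 1.392 4.27
endloop
endfacet
facet normal -0.433 0.338 -0.836
outer loop
vertex 2.249 1.584 2.815
vertex 2.93 2.048 2.65
vertex 2.765 1.258 2.416
endloop
endfacet
facet normal -0.363 -0.894 0.261
outer loop
vertex 2.249 1.584 2.815
vertex 2.765 1.258 2.416
vertex 3.77 1.392 4.27
endloop
endfacet
facet normal -0.434 0.338 -0.835
outer loop
vertex 2.765 1.258 2.416
vertex 2.93 2.048 2.65
vertex 3.404 1.527 2.193
endloop
endfacet
facet normal 0.349 -0.929 -0.122
outer loop
vertex 2.765 1.258 2.416
vertex 3.404 1.527 2.193
vertex 3.77 1.392 4.27
endloop
endfacet

endsolid


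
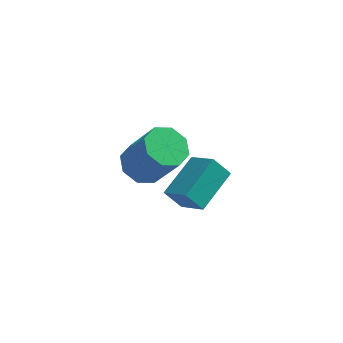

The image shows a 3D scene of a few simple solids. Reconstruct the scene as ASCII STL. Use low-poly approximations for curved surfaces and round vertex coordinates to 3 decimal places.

solid 
facet normal -0.467 0.255 -0.847
outer loop
vertex 0.233 -2.399 1.919
vertex -0.583 -2.416 2.364
vertex 0.064 -1.768 2.202
endloop
endfacet
facet normal 0.852 0.387 -0.354
outer loop
vertex 0.233 -2.399 1.919
vertex 0.064 -1.768 2.202
vertex 1.2 -2.927 3.671
endloop
endfacet
facet normal 0.852 0.387 -0.353
outer loop
vertex 1.2 -2.927 3.671
vertex 0.064 -1.768 2.202
vertex 1.031 -2.296 3.955
endloop
endfacet
facet normal 0.466 -0.256 0.847
outer loop
vertex 1.2 -2.927 3.671
vertex 1.031 -2.296 3.955
vertex 0.383 -2.944 4.116
endloop
endfacet
facet normal -0.467 0.255 -0.847
outer loop
vertex 0.064 -1.768 2.202
vertex -0.583 -2.416 2.364
vertex -0.484 -1.517 2.58
endloop
endfacet
facet normal 0.434 0.900 0.032
outer loop
vertex 0.064 -1.768 2.202
vertex -0.484 -1.517 2.58
vertex 1.031 -2.296 3.955
endloop
endfacet
facet normal 0.434 0.900 0.032
outer loop
vertex 1.031 -2.296 3.955
vertex -0.484 -1.517 2.58
vertex 0.482 -2.045 4.333
endloop
endfacet
facet normal 0.466 -0.256 0.847
outer loop
vertex 1.031 -2.296 3.955
vertex 0.482 -2.045 4.333
vertex 0.383 -2.944 4.116
endloop
endfacet
facet normal -0.466 0.255 -0.847
outer loop
vertex -0.484 -1.517 2.58
vertex -0.583 -2.416 2.364
vertex -1.091 -1.792 2.831
endloop
endfacet
facet normal -0.237 0.886 0.398
outer loop
vertex -0.484 -1.517 2.58
vertex -1.091 -1.792 2.831
vertex 0.482 -2.045 4.333
endloop
endfacet
facet normal -0.237 0.886 0.398
outer loop
vertex 0.482 -2.045 4.333
vertex -1.091 -1.792 2.831
vertex -0.124 -2.32 4.584
endloop
endfacet
facet normal 0.467 -0.256 0.847
outer loop
vertex 0.482 -2.045 4.333
vertex -0.124 -2.32 4.584
vertex 0.383 -2.944 4.116
endloop
endfacet
facet normal -0.467 0.254 -0.847
outer loop
vertex -1.091 -1.792 2.831
vertex -0.583 -2.416 2.364
vertex -1.4 -2.433 2.809
endloop
endfacet
facet normal -0.770 0.353 0.531
outer loop
vertex -1.091 -1.792 2.831
vertex -1.4 -2.433 2.809
vertex -0.124 -2.32 4.584
endloop
endfacet
facet normal -0.770 0.352 0.531
outer loop
vertex -0.124 -2.32 4.584
vertex -1.4 -2.433 2.809
vertex -0.433 -2.961 4.561
endloop
endfacet
facet normal 0.467 -0.255 0.847
outer loop
vertex -0.124 -2.32 4.584
vertex -0.433 -2.961 4.561
vertex 0.383 -2.944 4.116
endloop
endfacet
facet normal -0.466 0.256 -0.847
outer loop
vertex -1.4 -2.433 2.809
vertex -0.583 -2.416 2.364
vertex -1.231 -3.064 2.525
endloop
endfacet
facet normal -0.852 -0.387 0.353
outer loop
vertex -1.4 -2.433 2.809
vertex -1.231 -3.064 2.525
vertex -0.433 -2.961 4.561
endloop
endfacet
facet normal -0.852 -0.387 0.353
outer loop
vertex -0.433 -2.961 4.561
vertex -1.231 -3.064 2.525
vertex -0.264 -3.592 4.278
endloop
endfacet
facet normal 0.467 -0.255 0.847
outer loop
vertex -0.433 -2.961 4.561
vertex -0.264 -3.592 4.278
vertex 0.383 -2.944 4.116
endloop
endfacet
facet normal -0.466 0.256 -0.847
outer loop
vertex -1.231 -3.064 2.525
vertex -0.583 -2.416 2.364
vertex -0.682 -3.315 2.147
endloop
endfacet
facet normal -0.434 -0.900 -0.032
outer loop
vertex -1.231 -3.064 2.525
vertex -0.682 -3.315 2.147
vertex -0.264 -3.592 4.278
endloop
endfacet
facet normal -0.434 -0.900 -0.032
outer loop
vertex -0.264 -3.592 4.278
vertex -0.682 -3.315 2.147
vertex 0.284 -3.843 3.9
endloop
endfacet
facet normal 0.467 -0.255 0.847
outer loop
vertex -0.264 -3.592 4.278
vertex 0.284 -3.843 3.9
vertex 0.383 -2.944 4.116
endloop
endfacet
facet normal -0.467 0.256 -0.847
outer loop
vertex -0.682 -3.315 2.147
vertex -0.583 -2.416 2.364
vertex -0.076 -3.04 1.896
endloop
endfacet
facet normal 0.237 -0.886 -0.398
outer loop
vertex -0.682 -3.315 2.147
vertex -0.076 -3.04 1.896
vertex 0.284 -3.843 3.9
endloop
endfacet
facet normal 0.237 -0.886 -0.398
outer loop
vertex 0.284 -3.843 3.9
vertex -0.076 -3.04 1.896
vertex 0.891 -3.568 3.649
endloop
endfacet
facet normal 0.466 -0.255 0.847
outer loop
vertex 0.284 -3.843 3.9
vertex 0.891 -3.568 3.649
vertex 0.383 -2.944 4.116
endloop
endfacet
facet normal -0.467 0.255 -0.847
outer loop
vertex -0.076 -3.04 1.896
vertex -0.583 -2.416 2.364
vertex 0.233 -2.399 1.919
endloop
endfacet
facet normal 0.771 -0.352 -0.531
outer loop
vertex -0.076 -3.04 1.896
vertex 0.233 -2.399 1.919
vertex 0.891 -3.568 3.649
endloop
endfacet
facet normal 0.770 -0.353 -0.531
outer loop
vertex 0.891 -3.568 3.649
vertex 0.233 -2.399 1.919
vertex 1.2 -2.927 3.671
endloop
endfacet
facet normal 0.467 -0.254 0.847
outer loop
vertex 0.891 -3.568 3.649
vertex 1.2 -2.927 3.671
vertex 0.383 -2.944 4.116
endloop
endfacet
facet normal -0.599 0.565 -0.568
outer loop
vertex 0.078 -1.055 -0.921
vertex 1.013 0.599 -0.263
vertex 0.763 -1.126 -1.714
endloop
endfacet
facet normal -0.465 -0.822 -0.328
outer loop
vertex 1.667 -1.979 -0.857
vertex 0.078 -1.055 -0.921
vertex 0.763 -1.126 -1.714
endloop
endfacet
facet normal -0.598 0.565 -0.568
outer loop
vertex 0.763 -1.126 -1.714
vertex 1.013 0.599 -0.263
vertex 1.698 0.527 -1.056
endloop
endfacet
facet normal 0.652 -0.068 -0.755
outer loop
vertex 1.698 0.527 -1.056
vertex 1.667 -1.979 -0.857
vertex 0.763 -1.126 -1.714
endloop
endfacet
facet normal -0.652 0.068 0.755
outer loop
vertex 0.078 -1.055 -0.921
vertex 1.917 -0.254 0.594
vertex 1.013 0.599 -0.263
endloop
endfacet
facet normal -0.465 -0.823 -0.327
outer loop
vertex 0.982 -1.907 -0.064
vertex 0.078 -1.055 -0.921
vertex 1.667 -1.979 -0.857
endloop
endfacet
facet normal -0.652 0.068 0.755
outer loop
vertex 0.982 -1.907 -0.064
vertex 1.917 -0.254 0.594
vertex 0.078 -1.055 -0.921
endloop
endfacet
facet normal 0.465 0.822 0.327
outer loop
vertex 1.013 0.599 -0.263
vertex 1.917 -0.254 0.594
vertex 1.698 0.527 -1.056
endloop
endfacet
facet normal 0.652 -0.068 -0.755
outer loop
vertex 2.602 -0.325 -0.199
vertex 1.667 -1.979 -0.857
vertex 1.698 0.527 -1.056
endloop
endfacet
facet normal 0.465 0.823 0.328
outer loop
vertex 1.698 0.527 -1.056
vertex 1.917 -0.254 0.594
vertex 2.602 -0.325 -0.199
endloop
endfacet
facet normal 0.599 -0.564 0.568
outer loop
vertex 2.602 -0.325 -0.199
vertex 0.982 -1.907 -0.064
vertex 1.667 -1.979 -0.857
endloop
endfacet
facet normal 0.599 -0.565 0.568
outer loop
vertex 1.917 -0.254 0.594
vertex 0.982 -1.907 -0.064
vertex 2.602 -0.325 -0.199
endloop
endfacet

endsolid


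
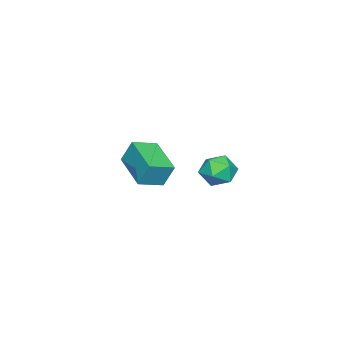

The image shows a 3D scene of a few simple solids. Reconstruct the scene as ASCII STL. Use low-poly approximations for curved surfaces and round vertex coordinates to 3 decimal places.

solid 
facet normal 0.039 0.994 0.106
outer loop
vertex 2.663 2.488 -1.999
vertex 1.983 2.482 -1.691
vertex 2.589 2.412 -1.26
endloop
endfacet
facet normal 0.691 0.708 0.142
outer loop
vertex 2.663 2.488 -1.999
vertex 2.589 2.412 -1.26
vertex 3.089 1.998 -1.629
endloop
endfacet
facet normal 0.811 0.354 -0.465
outer loop
vertex 2.663 2.488 -1.999
vertex 3.089 1.998 -1.629
vertex 2.792 1.812 -2.289
endloop
endfacet
facet normal 0.233 0.421 -0.877
outer loop
vertex 2.663 2.488 -1.999
vertex 2.792 1.812 -2.289
vertex 2.109 2.111 -2.327
endloop
endfacet
facet normal -0.245 0.816 -0.524
outer loop
vertex 2.663 2.488 -1.999
vertex 2.109 2.111 -2.327
vertex 1.983 2.482 -1.691
endloop
endfacet
facet normal 0.696 0.236 0.678
outer loop
vertex 3.089 1.998 -1.629
vertex 2.589 2.412 -1.26
vertex 2.671 1.689 -1.093
endloop
endfacet
facet normal -0.360 0.698 0.619
outer loop
vertex 2.589 2.412 -1.26
vertex 1.983 2.482 -1.691
vertex 1.988 1.988 -1.131
endloop
endfacet
facet normal -0.819 0.411 -0.402
outer loop
vertex 1.983 2.482 -1.691
vertex 2.109 2.111 -2.327
vertex 1.691 1.802 -1.791
endloop
endfacet
facet normal -0.047 -0.230 -0.972
outer loop
vertex 2.109 2.111 -2.327
vertex 2.792 1.812 -2.289
vertex 2.191 1.388 -2.16
endloop
endfacet
facet normal 0.890 -0.337 -0.306
outer loop
vertex 2.792 1.812 -2.289
vertex 3.089 1.998 -1.629
vertex 2.797 1.318 -1.729
endloop
endfacet
facet normal -0.233 -0.421 0.877
outer loop
vertex 2.117 1.312 -1.421
vertex 2.671 1.689 -1.093
vertex 1.988 1.988 -1.131
endloop
endfacet
facet normal -0.811 -0.354 0.465
outer loop
vertex 2.117 1.312 -1.421
vertex 1.988 1.988 -1.131
vertex 1.691 1.802 -1.791
endloop
endfacet
facet normal -0.691 -0.708 -0.142
outer loop
vertex 2.117 1.312 -1.421
vertex 1.691 1.802 -1.791
vertex 2.191 1.388 -2.16
endloop
endfacet
facet normal -0.039 -0.994 -0.106
outer loop
vertex 2.117 1.312 -1.421
vertex 2.191 1.388 -2.16
vertex 2.797 1.318 -1.729
endloop
endfacet
facet normal 0.245 -0.816 0.524
outer loop
vertex 2.117 1.312 -1.421
vertex 2.797 1.318 -1.729
vertex 2.671 1.689 -1.093
endloop
endfacet
facet normal 0.047 0.230 0.972
outer loop
vertex 1.988 1.988 -1.131
vertex 2.671 1.689 -1.093
vertex 2.589 2.412 -1.26
endloop
endfacet
facet normal -0.890 0.337 0.306
outer loop
vertex 1.691 1.802 -1.791
vertex 1.988 1.988 -1.131
vertex 1.983 2.482 -1.691
endloop
endfacet
facet normal -0.696 -0.236 -0.678
outer loop
vertex 2.191 1.388 -2.16
vertex 1.691 1.802 -1.791
vertex 2.109 2.111 -2.327
endloop
endfacet
facet normal 0.360 -0.698 -0.619
outer loop
vertex 2.797 1.318 -1.729
vertex 2.191 1.388 -2.16
vertex 2.792 1.812 -2.289
endloop
endfacet
facet normal 0.819 -0.411 0.402
outer loop
vertex 2.671 1.689 -1.093
vertex 2.797 1.318 -1.729
vertex 3.089 1.998 -1.629
endloop
endfacet
facet normal -0.764 0.570 -0.303
outer loop
vertex -1.921 -2.505 -3.358
vertex -0.784 -1.236 -3.837
vertex -1.852 -2.946 -4.363
endloop
endfacet
facet normal -0.642 -0.717 0.271
outer loop
vertex -0.996 -3.584 -4.023
vertex -1.921 -2.505 -3.358
vertex -1.852 -2.946 -4.363
endloop
endfacet
facet normal -0.763 0.570 -0.303
outer loop
vertex -1.852 -2.946 -4.363
vertex -0.784 -1.236 -3.837
vertex -0.714 -1.677 -4.842
endloop
endfacet
facet normal 0.063 -0.402 -0.914
outer loop
vertex -0.714 -1.677 -4.842
vertex -0.996 -3.584 -4.023
vertex -1.852 -2.946 -4.363
endloop
endfacet
facet normal -0.063 0.402 0.914
outer loop
vertex -1.921 -2.505 -3.358
vertex 0.072 -1.874 -3.497
vertex -0.784 -1.236 -3.837
endloop
endfacet
facet normal -0.642 -0.717 0.270
outer loop
vertex -1.066 -3.143 -3.018
vertex -1.921 -2.505 -3.358
vertex -0.996 -3.584 -4.023
endloop
endfacet
facet normal -0.063 0.402 0.914
outer loop
vertex -1.066 -3.143 -3.018
vertex 0.072 -1.874 -3.497
vertex -1.921 -2.505 -3.358
endloop
endfacet
facet normal 0.642 0.717 -0.270
outer loop
vertex -0.784 -1.236 -3.837
vertex 0.072 -1.874 -3.497
vertex -0.714 -1.677 -4.842
endloop
endfacet
facet normal 0.064 -0.402 -0.914
outer loop
vertex 0.141 -2.315 -4.502
vertex -0.996 -3.584 -4.023
vertex -0.714 -1.677 -4.842
endloop
endfacet
facet normal 0.643 0.717 -0.270
outer loop
vertex -0.714 -1.677 -4.842
vertex 0.072 -1.874 -3.497
vertex 0.141 -2.315 -4.502
endloop
endfacet
facet normal 0.764 -0.570 0.303
outer loop
vertex 0.141 -2.315 -4.502
vertex -1.066 -3.143 -3.018
vertex -0.996 -3.584 -4.023
endloop
endfacet
facet normal 0.764 -0.570 0.303
outer loop
vertex 0.072 -1.874 -3.497
vertex -1.066 -3.143 -3.018
vertex 0.141 -2.315 -4.502
endloop
endfacet

endsolid


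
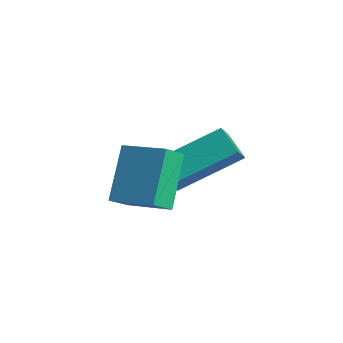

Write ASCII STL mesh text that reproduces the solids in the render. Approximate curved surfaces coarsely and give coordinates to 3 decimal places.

solid 
facet normal -0.932 -0.222 -0.287
outer loop
vertex -2.396 -4.914 0.688
vertex -3.012 -3.892 1.898
vertex -2.384 -4.292 0.169
endloop
endfacet
facet normal 0.363 -0.601 -0.712
outer loop
vertex -1.108 -3.988 0.562
vertex -2.396 -4.914 0.688
vertex -2.384 -4.292 0.169
endloop
endfacet
facet normal -0.932 -0.223 -0.287
outer loop
vertex -2.384 -4.292 0.169
vertex -3.012 -3.892 1.898
vertex -3.001 -3.27 1.379
endloop
endfacet
facet normal 0.015 0.768 -0.641
outer loop
vertex -3.001 -3.27 1.379
vertex -1.108 -3.988 0.562
vertex -2.384 -4.292 0.169
endloop
endfacet
facet normal -0.015 -0.768 0.641
outer loop
vertex -2.396 -4.914 0.688
vertex -1.736 -3.588 2.291
vertex -3.012 -3.892 1.898
endloop
endfacet
facet normal 0.362 -0.601 -0.712
outer loop
vertex -1.119 -4.61 1.081
vertex -2.396 -4.914 0.688
vertex -1.108 -3.988 0.562
endloop
endfacet
facet normal -0.015 -0.768 0.641
outer loop
vertex -1.119 -4.61 1.081
vertex -1.736 -3.588 2.291
vertex -2.396 -4.914 0.688
endloop
endfacet
facet normal -0.363 0.601 0.712
outer loop
vertex -3.012 -3.892 1.898
vertex -1.736 -3.588 2.291
vertex -3.001 -3.27 1.379
endloop
endfacet
facet normal 0.015 0.768 -0.641
outer loop
vertex -1.724 -2.966 1.772
vertex -1.108 -3.988 0.562
vertex -3.001 -3.27 1.379
endloop
endfacet
facet normal -0.362 0.601 0.712
outer loop
vertex -3.001 -3.27 1.379
vertex -1.736 -3.588 2.291
vertex -1.724 -2.966 1.772
endloop
endfacet
facet normal 0.932 0.223 0.286
outer loop
vertex -1.724 -2.966 1.772
vertex -1.119 -4.61 1.081
vertex -1.108 -3.988 0.562
endloop
endfacet
facet normal 0.932 0.222 0.288
outer loop
vertex -1.736 -3.588 2.291
vertex -1.119 -4.61 1.081
vertex -1.724 -2.966 1.772
endloop
endfacet
facet normal -0.828 0.128 0.546
outer loop
vertex -2.833 -3.021 0.922
vertex -1.981 -1.423 1.839
vertex -3.287 -2.285 0.062
endloop
endfacet
facet normal -0.420 -0.787 -0.452
outer loop
vertex -2.559 -2.397 -0.419
vertex -2.833 -3.021 0.922
vertex -3.287 -2.285 0.062
endloop
endfacet
facet normal -0.828 0.128 0.546
outer loop
vertex -3.287 -2.285 0.062
vertex -1.981 -1.423 1.839
vertex -2.435 -0.687 0.979
endloop
endfacet
facet normal -0.373 0.603 -0.705
outer loop
vertex -2.435 -0.687 0.979
vertex -2.559 -2.397 -0.419
vertex -3.287 -2.285 0.062
endloop
endfacet
facet normal 0.373 -0.603 0.705
outer loop
vertex -2.833 -3.021 0.922
vertex -1.253 -1.535 1.358
vertex -1.981 -1.423 1.839
endloop
endfacet
facet normal -0.420 -0.787 -0.452
outer loop
vertex -2.105 -3.133 0.441
vertex -2.833 -3.021 0.922
vertex -2.559 -2.397 -0.419
endloop
endfacet
facet normal 0.373 -0.603 0.705
outer loop
vertex -2.105 -3.133 0.441
vertex -1.253 -1.535 1.358
vertex -2.833 -3.021 0.922
endloop
endfacet
facet normal 0.420 0.787 0.452
outer loop
vertex -1.981 -1.423 1.839
vertex -1.253 -1.535 1.358
vertex -2.435 -0.687 0.979
endloop
endfacet
facet normal -0.373 0.603 -0.705
outer loop
vertex -1.707 -0.799 0.498
vertex -2.559 -2.397 -0.419
vertex -2.435 -0.687 0.979
endloop
endfacet
facet normal 0.420 0.787 0.452
outer loop
vertex -2.435 -0.687 0.979
vertex -1.253 -1.535 1.358
vertex -1.707 -0.799 0.498
endloop
endfacet
facet normal 0.828 -0.128 -0.546
outer loop
vertex -1.707 -0.799 0.498
vertex -2.105 -3.133 0.441
vertex -2.559 -2.397 -0.419
endloop
endfacet
facet normal 0.828 -0.128 -0.546
outer loop
vertex -1.253 -1.535 1.358
vertex -2.105 -3.133 0.441
vertex -1.707 -0.799 0.498
endloop
endfacet

endsolid


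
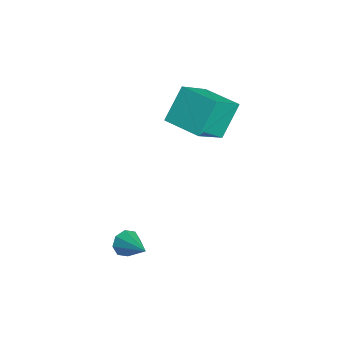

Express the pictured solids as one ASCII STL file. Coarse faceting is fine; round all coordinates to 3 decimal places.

solid 
facet normal -0.852 -0.232 -0.470
outer loop
vertex 1.383 -2.131 -1.969
vertex 1.109 -2.086 -1.494
vertex 1.24 -1.741 -1.902
endloop
endfacet
facet normal 0.674 0.358 -0.646
outer loop
vertex 1.383 -2.131 -1.969
vertex 1.24 -1.741 -1.902
vertex 2.251 -1.774 -0.866
endloop
endfacet
facet normal -0.851 -0.233 -0.470
outer loop
vertex 1.24 -1.741 -1.902
vertex 1.109 -2.086 -1.494
vertex 1.02 -1.553 -1.597
endloop
endfacet
facet normal 0.340 0.890 -0.303
outer loop
vertex 1.24 -1.741 -1.902
vertex 1.02 -1.553 -1.597
vertex 2.251 -1.774 -0.866
endloop
endfacet
facet normal -0.853 -0.233 -0.467
outer loop
vertex 1.02 -1.553 -1.597
vertex 1.109 -2.086 -1.494
vertex 0.853 -1.676 -1.231
endloop
endfacet
facet normal -0.015 0.950 0.312
outer loop
vertex 1.02 -1.553 -1.597
vertex 0.853 -1.676 -1.231
vertex 2.251 -1.774 -0.866
endloop
endfacet
facet normal -0.852 -0.231 -0.469
outer loop
vertex 0.853 -1.676 -1.231
vertex 1.109 -2.086 -1.494
vertex 0.835 -2.04 -1.019
endloop
endfacet
facet normal -0.186 0.501 0.845
outer loop
vertex 0.853 -1.676 -1.231
vertex 0.835 -2.04 -1.019
vertex 2.251 -1.774 -0.866
endloop
endfacet
facet normal -0.852 -0.232 -0.469
outer loop
vertex 0.835 -2.04 -1.019
vertex 1.109 -2.086 -1.494
vertex 0.978 -2.43 -1.086
endloop
endfacet
facet normal -0.069 -0.194 0.979
outer loop
vertex 0.835 -2.04 -1.019
vertex 0.978 -2.43 -1.086
vertex 2.251 -1.774 -0.866
endloop
endfacet
facet normal -0.852 -0.232 -0.469
outer loop
vertex 0.978 -2.43 -1.086
vertex 1.109 -2.086 -1.494
vertex 1.198 -2.619 -1.392
endloop
endfacet
facet normal 0.263 -0.725 0.637
outer loop
vertex 0.978 -2.43 -1.086
vertex 1.198 -2.619 -1.392
vertex 2.251 -1.774 -0.866
endloop
endfacet
facet normal -0.853 -0.232 -0.468
outer loop
vertex 1.198 -2.619 -1.392
vertex 1.109 -2.086 -1.494
vertex 1.365 -2.495 -1.758
endloop
endfacet
facet normal 0.620 -0.784 0.017
outer loop
vertex 1.198 -2.619 -1.392
vertex 1.365 -2.495 -1.758
vertex 2.251 -1.774 -0.866
endloop
endfacet
facet normal -0.852 -0.230 -0.470
outer loop
vertex 1.365 -2.495 -1.758
vertex 1.109 -2.086 -1.494
vertex 1.383 -2.131 -1.969
endloop
endfacet
facet normal 0.790 -0.336 -0.513
outer loop
vertex 1.365 -2.495 -1.758
vertex 1.383 -2.131 -1.969
vertex 2.251 -1.774 -0.866
endloop
endfacet
facet normal -0.347 0.550 0.760
outer loop
vertex -2.502 1.275 3.043
vertex -1.211 2.078 3.052
vertex -3.23 2.46 1.853
endloop
endfacet
facet normal -0.849 -0.528 -0.006
outer loop
vertex -2.689 1.602 0.668
vertex -2.502 1.275 3.043
vertex -3.23 2.46 1.853
endloop
endfacet
facet normal -0.347 0.550 0.760
outer loop
vertex -3.23 2.46 1.853
vertex -1.211 2.078 3.052
vertex -1.939 3.262 1.862
endloop
endfacet
facet normal -0.398 0.647 -0.650
outer loop
vertex -1.939 3.262 1.862
vertex -2.689 1.602 0.668
vertex -3.23 2.46 1.853
endloop
endfacet
facet normal 0.398 -0.647 0.650
outer loop
vertex -2.502 1.275 3.043
vertex -0.67 1.22 1.867
vertex -1.211 2.078 3.052
endloop
endfacet
facet normal -0.849 -0.528 -0.006
outer loop
vertex -1.961 0.418 1.858
vertex -2.502 1.275 3.043
vertex -2.689 1.602 0.668
endloop
endfacet
facet normal 0.398 -0.648 0.650
outer loop
vertex -1.961 0.418 1.858
vertex -0.67 1.22 1.867
vertex -2.502 1.275 3.043
endloop
endfacet
facet normal 0.849 0.528 0.006
outer loop
vertex -1.211 2.078 3.052
vertex -0.67 1.22 1.867
vertex -1.939 3.262 1.862
endloop
endfacet
facet normal -0.398 0.647 -0.650
outer loop
vertex -1.398 2.405 0.677
vertex -2.689 1.602 0.668
vertex -1.939 3.262 1.862
endloop
endfacet
facet normal 0.849 0.528 0.006
outer loop
vertex -1.939 3.262 1.862
vertex -0.67 1.22 1.867
vertex -1.398 2.405 0.677
endloop
endfacet
facet normal 0.347 -0.550 -0.760
outer loop
vertex -1.398 2.405 0.677
vertex -1.961 0.418 1.858
vertex -2.689 1.602 0.668
endloop
endfacet
facet normal 0.347 -0.550 -0.760
outer loop
vertex -0.67 1.22 1.867
vertex -1.961 0.418 1.858
vertex -1.398 2.405 0.677
endloop
endfacet

endsolid


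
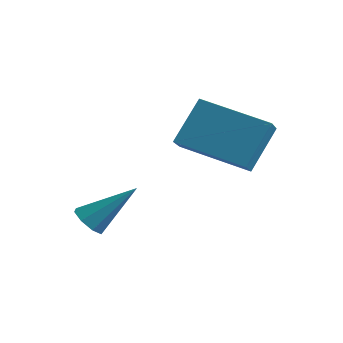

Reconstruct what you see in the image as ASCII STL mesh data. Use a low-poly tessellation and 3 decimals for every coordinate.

solid 
facet normal -0.565 -0.478 -0.672
outer loop
vertex -0.973 -2.251 -1.966
vertex -1.341 -1.903 -1.904
vertex -0.936 -1.95 -2.211
endloop
endfacet
facet normal 0.948 -0.263 -0.180
outer loop
vertex -0.973 -2.251 -1.966
vertex -0.936 -1.95 -2.211
vertex -0.459 -1.157 -0.856
endloop
endfacet
facet normal -0.565 -0.478 -0.672
outer loop
vertex -0.936 -1.95 -2.211
vertex -1.341 -1.903 -1.904
vertex -1.136 -1.621 -2.277
endloop
endfacet
facet normal 0.783 0.376 -0.496
outer loop
vertex -0.936 -1.95 -2.211
vertex -1.136 -1.621 -2.277
vertex -0.459 -1.157 -0.856
endloop
endfacet
facet normal -0.565 -0.478 -0.672
outer loop
vertex -1.136 -1.621 -2.277
vertex -1.341 -1.903 -1.904
vertex -1.456 -1.458 -2.124
endloop
endfacet
facet normal 0.253 0.878 -0.407
outer loop
vertex -1.136 -1.621 -2.277
vertex -1.456 -1.458 -2.124
vertex -0.459 -1.157 -0.856
endloop
endfacet
facet normal -0.563 -0.479 -0.674
outer loop
vertex -1.456 -1.458 -2.124
vertex -1.341 -1.903 -1.904
vertex -1.709 -1.556 -1.843
endloop
endfacet
facet normal -0.328 0.944 0.034
outer loop
vertex -1.456 -1.458 -2.124
vertex -1.709 -1.556 -1.843
vertex -0.459 -1.157 -0.856
endloop
endfacet
facet normal -0.565 -0.481 -0.671
outer loop
vertex -1.709 -1.556 -1.843
vertex -1.341 -1.903 -1.904
vertex -1.745 -1.857 -1.597
endloop
endfacet
facet normal -0.621 0.539 0.569
outer loop
vertex -1.709 -1.556 -1.843
vertex -1.745 -1.857 -1.597
vertex -0.459 -1.157 -0.856
endloop
endfacet
facet normal -0.566 -0.477 -0.673
outer loop
vertex -1.745 -1.857 -1.597
vertex -1.341 -1.903 -1.904
vertex -1.545 -2.186 -1.532
endloop
endfacet
facet normal -0.455 -0.102 0.885
outer loop
vertex -1.745 -1.857 -1.597
vertex -1.545 -2.186 -1.532
vertex -0.459 -1.157 -0.856
endloop
endfacet
facet normal -0.564 -0.479 -0.673
outer loop
vertex -1.545 -2.186 -1.532
vertex -1.341 -1.903 -1.904
vertex -1.225 -2.349 -1.684
endloop
endfacet
facet normal 0.073 -0.600 0.797
outer loop
vertex -1.545 -2.186 -1.532
vertex -1.225 -2.349 -1.684
vertex -0.459 -1.157 -0.856
endloop
endfacet
facet normal -0.566 -0.478 -0.672
outer loop
vertex -1.225 -2.349 -1.684
vertex -1.341 -1.903 -1.904
vertex -0.973 -2.251 -1.966
endloop
endfacet
facet normal 0.656 -0.667 0.354
outer loop
vertex -1.225 -2.349 -1.684
vertex -0.973 -2.251 -1.966
vertex -0.459 -1.157 -0.856
endloop
endfacet
facet normal -0.937 -0.201 0.285
outer loop
vertex 0.051 -0.379 0.529
vertex 0.228 0.475 1.712
vertex -0.247 0.339 0.055
endloop
endfacet
facet normal -0.120 -0.581 -0.805
outer loop
vertex 1.552 0.725 -0.492
vertex 0.051 -0.379 0.529
vertex -0.247 0.339 0.055
endloop
endfacet
facet normal -0.937 -0.201 0.285
outer loop
vertex -0.247 0.339 0.055
vertex 0.228 0.475 1.712
vertex -0.07 1.193 1.239
endloop
endfacet
facet normal -0.327 0.789 -0.520
outer loop
vertex -0.07 1.193 1.239
vertex 1.552 0.725 -0.492
vertex -0.247 0.339 0.055
endloop
endfacet
facet normal 0.327 -0.789 0.520
outer loop
vertex 0.051 -0.379 0.529
vertex 2.027 0.861 1.165
vertex 0.228 0.475 1.712
endloop
endfacet
facet normal -0.121 -0.581 -0.805
outer loop
vertex 1.85 0.007 -0.019
vertex 0.051 -0.379 0.529
vertex 1.552 0.725 -0.492
endloop
endfacet
facet normal 0.328 -0.789 0.520
outer loop
vertex 1.85 0.007 -0.019
vertex 2.027 0.861 1.165
vertex 0.051 -0.379 0.529
endloop
endfacet
facet normal 0.120 0.580 0.805
outer loop
vertex 0.228 0.475 1.712
vertex 2.027 0.861 1.165
vertex -0.07 1.193 1.239
endloop
endfacet
facet normal -0.328 0.789 -0.520
outer loop
vertex 1.729 1.579 0.691
vertex 1.552 0.725 -0.492
vertex -0.07 1.193 1.239
endloop
endfacet
facet normal 0.120 0.581 0.805
outer loop
vertex -0.07 1.193 1.239
vertex 2.027 0.861 1.165
vertex 1.729 1.579 0.691
endloop
endfacet
facet normal 0.937 0.201 -0.285
outer loop
vertex 1.729 1.579 0.691
vertex 1.85 0.007 -0.019
vertex 1.552 0.725 -0.492
endloop
endfacet
facet normal 0.937 0.201 -0.285
outer loop
vertex 2.027 0.861 1.165
vertex 1.85 0.007 -0.019
vertex 1.729 1.579 0.691
endloop
endfacet

endsolid
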